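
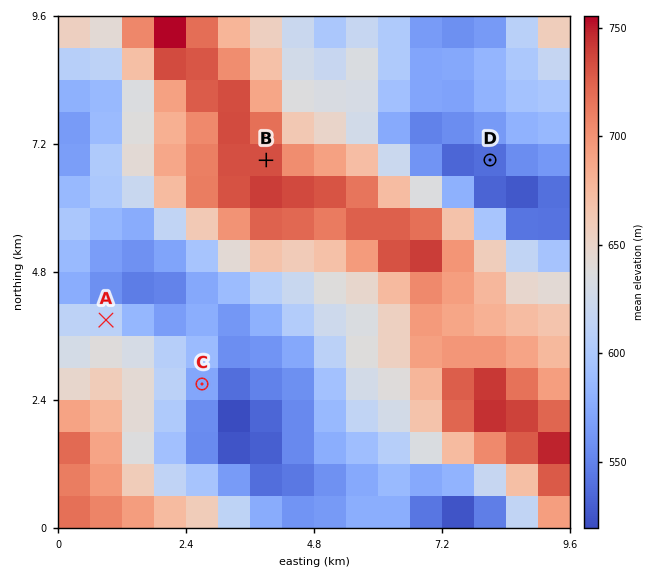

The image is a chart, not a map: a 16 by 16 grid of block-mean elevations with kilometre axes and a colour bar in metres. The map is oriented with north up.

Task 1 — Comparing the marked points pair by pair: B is above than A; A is above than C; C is above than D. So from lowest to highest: D C A B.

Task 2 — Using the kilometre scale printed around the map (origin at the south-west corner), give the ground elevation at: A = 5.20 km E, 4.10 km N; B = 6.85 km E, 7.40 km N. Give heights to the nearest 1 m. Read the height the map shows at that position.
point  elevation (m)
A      628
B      540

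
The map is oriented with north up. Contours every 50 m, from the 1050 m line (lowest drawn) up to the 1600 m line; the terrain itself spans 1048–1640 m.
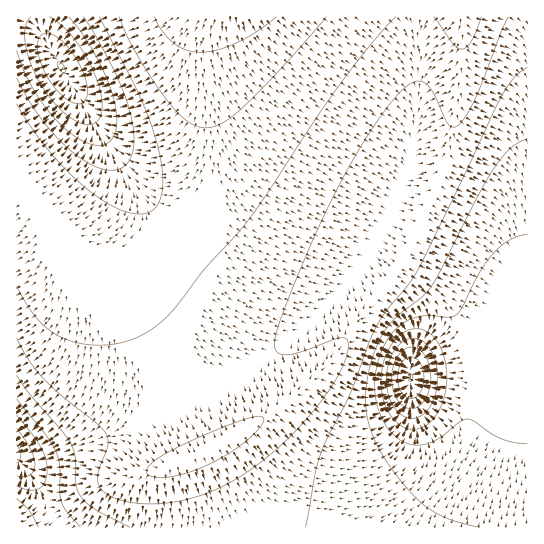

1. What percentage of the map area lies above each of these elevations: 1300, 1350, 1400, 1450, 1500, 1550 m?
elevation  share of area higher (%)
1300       91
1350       81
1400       72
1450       52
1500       25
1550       5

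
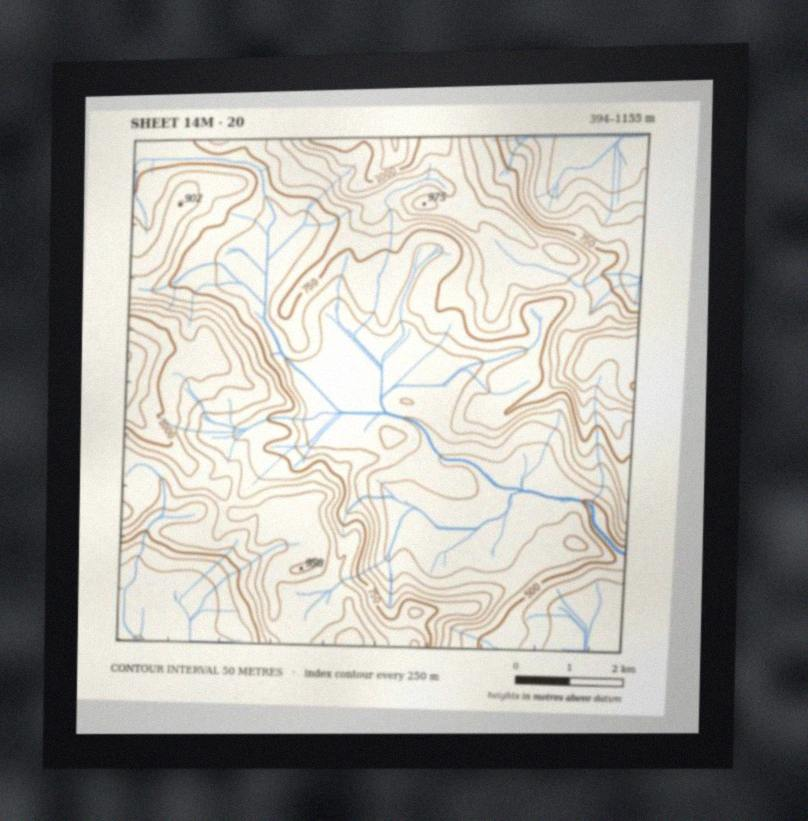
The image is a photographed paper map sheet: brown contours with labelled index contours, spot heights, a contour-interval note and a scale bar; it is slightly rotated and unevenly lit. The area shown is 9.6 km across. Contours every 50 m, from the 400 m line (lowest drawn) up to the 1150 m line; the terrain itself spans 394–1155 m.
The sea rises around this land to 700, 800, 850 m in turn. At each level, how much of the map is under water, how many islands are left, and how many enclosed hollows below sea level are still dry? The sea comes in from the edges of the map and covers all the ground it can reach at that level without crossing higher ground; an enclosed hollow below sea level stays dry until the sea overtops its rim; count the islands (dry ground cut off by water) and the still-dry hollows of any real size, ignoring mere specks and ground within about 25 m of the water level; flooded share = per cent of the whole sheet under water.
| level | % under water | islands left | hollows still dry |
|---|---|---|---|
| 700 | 42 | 0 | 0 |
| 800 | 65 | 0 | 0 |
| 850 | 74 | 0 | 0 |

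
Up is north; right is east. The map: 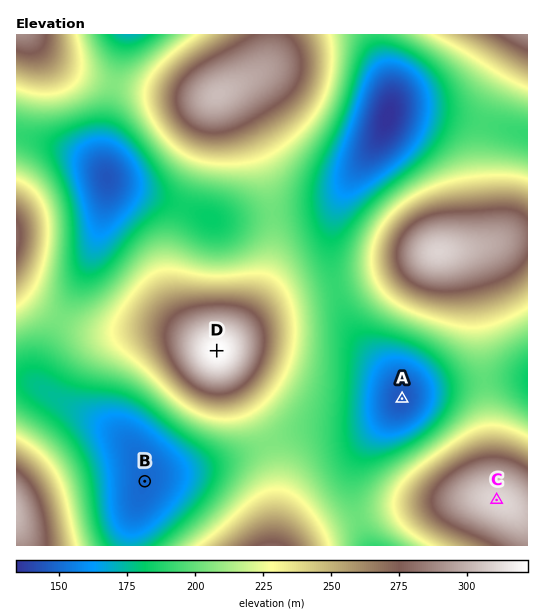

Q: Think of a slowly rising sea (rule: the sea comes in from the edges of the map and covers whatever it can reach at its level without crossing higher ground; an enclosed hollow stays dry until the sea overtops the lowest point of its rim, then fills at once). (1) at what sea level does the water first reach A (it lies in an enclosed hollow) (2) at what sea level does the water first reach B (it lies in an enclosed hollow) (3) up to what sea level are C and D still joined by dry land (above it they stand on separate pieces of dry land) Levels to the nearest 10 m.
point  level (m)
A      190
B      170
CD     200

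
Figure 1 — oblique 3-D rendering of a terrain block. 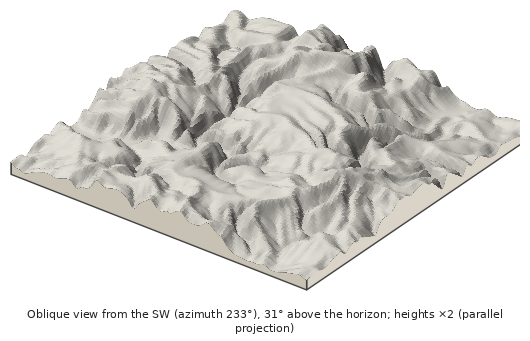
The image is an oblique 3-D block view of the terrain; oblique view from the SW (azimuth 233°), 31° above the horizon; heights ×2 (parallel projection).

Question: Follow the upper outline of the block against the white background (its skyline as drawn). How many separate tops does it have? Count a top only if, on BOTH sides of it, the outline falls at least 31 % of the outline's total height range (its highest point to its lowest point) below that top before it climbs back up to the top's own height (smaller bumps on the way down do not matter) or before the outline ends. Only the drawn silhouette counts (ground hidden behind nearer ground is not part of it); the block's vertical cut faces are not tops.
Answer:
1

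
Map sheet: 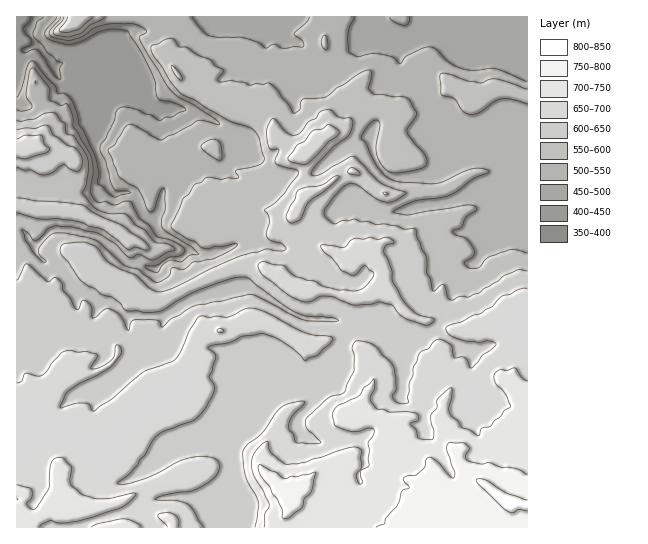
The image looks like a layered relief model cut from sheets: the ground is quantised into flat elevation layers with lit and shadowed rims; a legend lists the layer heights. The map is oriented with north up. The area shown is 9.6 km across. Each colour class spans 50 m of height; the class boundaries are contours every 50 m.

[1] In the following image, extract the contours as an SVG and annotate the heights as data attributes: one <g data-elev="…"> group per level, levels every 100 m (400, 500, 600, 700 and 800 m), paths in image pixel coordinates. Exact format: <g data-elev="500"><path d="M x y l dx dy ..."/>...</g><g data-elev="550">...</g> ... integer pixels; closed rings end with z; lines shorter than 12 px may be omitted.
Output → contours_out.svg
<g data-elev="400"><path d="M44 17l-7 5-4 13 10 11 4 7 10 8 6 2-3 6 1 10-6-4-17-25-5-1-8 4-4-3 10-7 0-4-6-6-2-4 6-7 1-5"/></g><g data-elev="500"><path d="M527 81l-30-12-26 1-12-2-10-6-12-12-6-3-8 1-16 7-6 9-8-7-14-3-8 0-14 3-8-5-2-13 2-10 5-12"/><path d="M61 17l-2 4-9 9-1 4 5 4 13 2 14-3 13-9 13-4 26 0 11 5 3 2-1 2-7 4 1 2 29 49 9 9 17 9 25 17-2 2-13-4-7 0-23 13-14 6-26-14-6-1-4 3-10 17-7 5 11 27 19 12 11 22 2 1 3-2 7-19 2-3 2 1 0 18-3 11 0 9 5 5 24 15 8 7-9 1-9 7-8-2-4 1-7 5-5 7-10-4-2-3 1-1 11 0 12-8 12-2 3-2 0-4-11-8-16-5-7-10-11-8-9-17-7 1-9 3-8-3-8 0-4-3-4-8 3-18-1-15-14-25-5-6 0-9-3-10-4-5-5 2-11-4-1-14-15-19-3 0-1 3-4 23 6 13-2 2-7 2-6-1"/><path d="M309 17l-2 5-13 12 8 7 1 6-9 0-9 1-11-4-8 4-8-6-16-5-24 0-9-1-10-9-7-10"/><path d="M390 17l4 5 11 3 4-3 0-5"/></g><g data-elev="600"><path d="M527 271l-10-1-14 6-5 5-14 8-5 4-10 4-10 0-8 3-3-2-5-13-2 0-7 6-1 0-3-12-3-6-1-16-9-19-2-9-10 0-8-3-12-2-8 1-10-4-6 1-7-3-5 2-7 0-7 3-4-2-6-5-1-7 9-12 14-14 4-1 6 2 18 13 11 4 9-2 11-7-25-10-24-25-4-2-32 18-9 1 0-4 4-6 18-19 13-9 5-10 1-5-2-3-12-2-8-7-4 0-6 1-5 7-8 4-6 9-5 4-6 0-4-2-13-14-3 0-4 8 0 10 2 10 2 3 7-1 1 1-4 9 1 4 3 3 18 4 2 3-15 21-9 9-11 7 4 4 1 7-2 16 4 4 11 3 4 3-1 3-4 1-15-2-25 7-31 13-35 18-16 5-9-4-15-13-14-6-12-7-11-13-4-3-11-4-18 1-4 3-1 5 21 30 7 5 7 3 6 5 12 3 14 14 10 0 10 2 14-2 17-11 20-10 33-11 12-2 7 2 32 25 13 8 11 4 27 2 6 3-8 1-29-3-45-23-7-2-56 12-23 13-9 8-4-7-24 0-4 3-1 8-9-16-10-6-5 0-8 7-4 2-2-12-4-4-4-2-4 9-2 1-7-12-7-8-1-7-3-3-5-2-4 3-3 0-20-17-2 1-8 15"/><path d="M17 213l21 6 19-1 25 4 7 4 16 5 22 18 3 1 5-3 11 3 3-1-5-8-21-15-29-13-11-8-66-7"/><path d="M17 167l6 3 8 0 8 4 6 1 8-3 10-7 7 4 8 2 3-2 1-8-1-6-4-6-10-4-13-10-7-10-12 3-9 0-9 2"/><path d="M179 79l3 1-1-5-10-10 3 8z"/><path d="M68 17l-3 5-5 7-1 2 8 2 11-3 14-13"/></g><g data-elev="700"><path d="M40 527l2-3 8-3 11 2 17-2 40-12 10-6 8-9-3-1-22 5-12 1-17-4-11-10-1-6 1-12-8-9-2-1-6 1-3 4-2 7-1 20-14 20-4 0-4-6 5-6-1-8-14-4"/><path d="M141 527l-4-4-14-4-25 5-7 3"/><path d="M178 527l0-8-4-5-7-1-8 1-1 3 9 10"/><path d="M527 381l-5-3-7-10-8 3-6-2-6 4-1 4 1 6 11 12 4 12-5 3-4 6-7 5-3 5-9 2-3 7-1 1-8-6-8-2-4-7-7-6-2-6 3-19-1-2-2 1-12 10 0 8-6 8 0 8 3 8 0 7-3 2-12-2-3-8-5-5 0-2 7-3 1-3-2-3-11-3-16 1-15-5-5-8 4-10 0-10-11 9-3 7-22 10-6 9 3 11 7 4 11 3 6-1 10-3 5 2-1 5-5 8 1 7 0 16-8 4-1 3 2 10-3 1-3-7 1-3 4-5 1-4-2-7 2-7-4-3-11 0-41 14-19 3-16-12-3-11-2 0-11 9-4 12 3 12 9 15 6 13 0 4-4 7-1 13"/><path d="M217 331l4 1 3-1-2-2-3 0z"/></g><g data-elev="800"><path d="M527 500l-20-7-21-13-9-1 2 6 28 26 6 2 6-4 8 2"/></g>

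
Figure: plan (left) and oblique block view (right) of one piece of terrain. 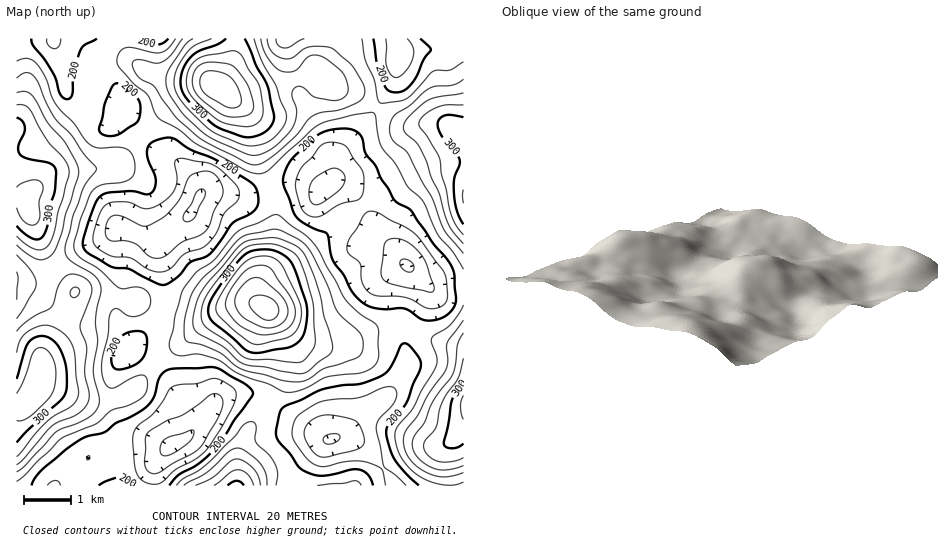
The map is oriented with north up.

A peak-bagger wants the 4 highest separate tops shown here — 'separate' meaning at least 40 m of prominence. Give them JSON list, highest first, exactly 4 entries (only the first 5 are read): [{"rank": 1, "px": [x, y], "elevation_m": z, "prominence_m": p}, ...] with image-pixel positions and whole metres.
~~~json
[{"rank": 1, "px": [267, 309], "elevation_m": 391, "prominence_m": 257}, {"rank": 2, "px": [215, 85], "elevation_m": 373, "prominence_m": 163}, {"rank": 3, "px": [36, 387], "elevation_m": 340, "prominence_m": 127}, {"rank": 4, "px": [28, 209], "elevation_m": 332, "prominence_m": 83}]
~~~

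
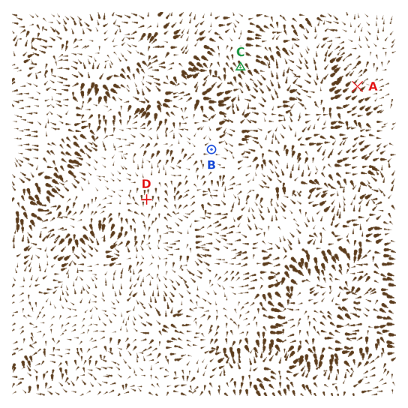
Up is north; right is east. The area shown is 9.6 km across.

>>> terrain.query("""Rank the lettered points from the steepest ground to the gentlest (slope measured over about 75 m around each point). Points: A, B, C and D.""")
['A', 'C', 'D', 'B']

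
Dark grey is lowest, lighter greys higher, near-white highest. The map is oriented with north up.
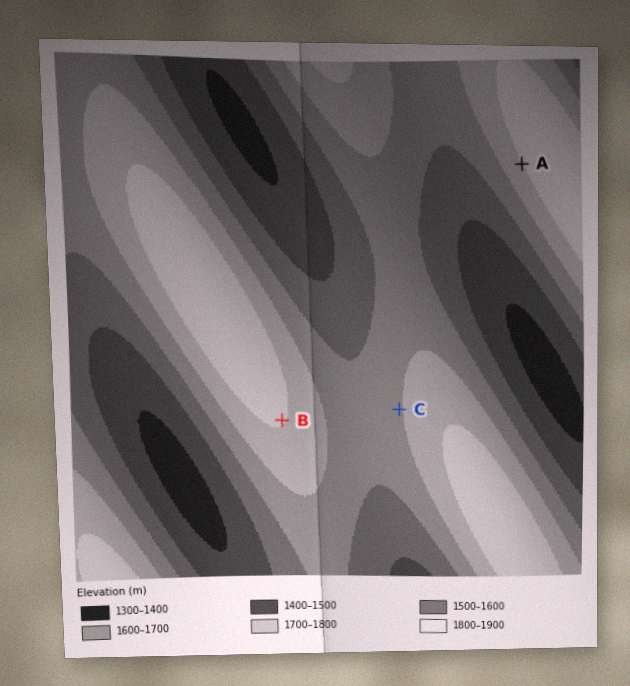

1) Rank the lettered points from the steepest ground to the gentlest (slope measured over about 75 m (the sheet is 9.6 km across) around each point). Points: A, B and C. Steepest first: A C B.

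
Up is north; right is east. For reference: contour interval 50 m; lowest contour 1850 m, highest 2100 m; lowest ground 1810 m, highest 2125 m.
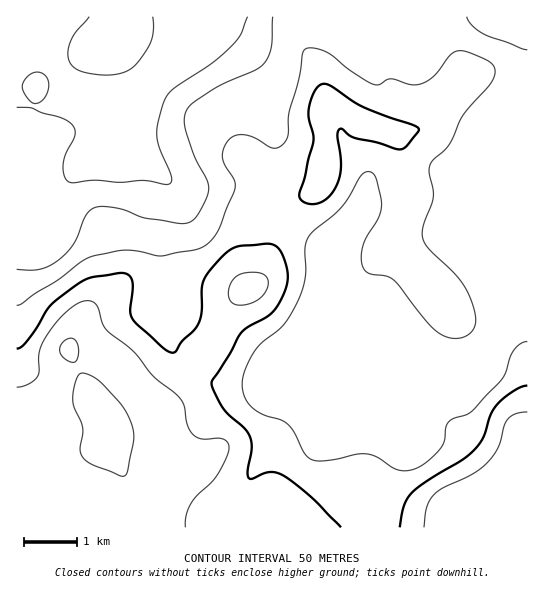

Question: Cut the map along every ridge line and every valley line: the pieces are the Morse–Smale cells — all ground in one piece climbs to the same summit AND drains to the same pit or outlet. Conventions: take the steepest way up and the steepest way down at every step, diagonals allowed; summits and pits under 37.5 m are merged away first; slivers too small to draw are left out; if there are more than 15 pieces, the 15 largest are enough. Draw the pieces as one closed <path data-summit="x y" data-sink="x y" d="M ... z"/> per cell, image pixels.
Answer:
<path data-summit="110 434" data-sink="191 17" d="M291 16l-275 1 1 511 210-1 2-18 11-14-25-16-16-18-10-2-26-19-9-4-37 0-6-3 3-4 25-8 12-6 21-21 19-24-15-16-8-17 0-8 5-15 0-9-9-22-3-26 0-34 10-29 0-7-4-6 15 8 37 7 35 19 19 5 3-10 7-9 22-5 10-5 9-12 1-12-4-57 4-8 0-5-2-16-8-20-19-24z"/><path data-summit="110 434" data-sink="527 17" d="M527 16l-235 1 4 20 19 24 8 20 2 21-4 8 0 19 4 44-4 12-6 6-10 5-22 5-7 9-3 9 53 26 6 9 13 33 9 9 45 19 18 22 10 10 10 6-104 0-75 31-41-1-14-6-12-9-19 26-21 21-12 6-25 8-3 6 47 2 31 22 10 2 16 18 24 16 20-32 20-25 27-26 131-55 33 0 19-10 8-14 3-11-5-27-2-26 35-84z"/><path data-summit="469 505" data-sink="527 17" d="M527 185l-34 84 2 26 5 24-3 14-8 14-16 12-49 48-9 12-30 72-4 19 1 18 100 0-2-13-7-9 12 1 8-3 25-13 10-10z"/><path data-summit="262 527" data-sink="527 17" d="M477 355l-7 2-33 0-131 55-27 26-20 25-19 31 25 19 2 2-4 12 118 1 0-18 4-19 30-72 9-12z"/><path data-summit="247 289" data-sink="527 17" d="M275 220l-3 1-1 4-3 30-9 26-6 6-11 5-10 11-11 19-6 19-23 26 3 5 16 9 12 3 35 0 75-31 104 0-10-6-28-32-45-19-9-9-13-33-6-9z"/><path data-summit="247 289" data-sink="191 17" d="M170 183l1 11-10 29 2 52 4 16 6 14 0 9-5 15 0 8 8 17 15 14 24-27 6-19 15-24 23-17 9-26 4-36-18-4-35-19-37-7z"/><path data-summit="469 505" data-sink="191 17" d="M527 481l-9 10-25 13-18 3 5 8 3 13 45-1z"/><path data-summit="262 527" data-sink="191 17" d="M241 495l-12 14-2 18 35 1 5-13-2-2z"/>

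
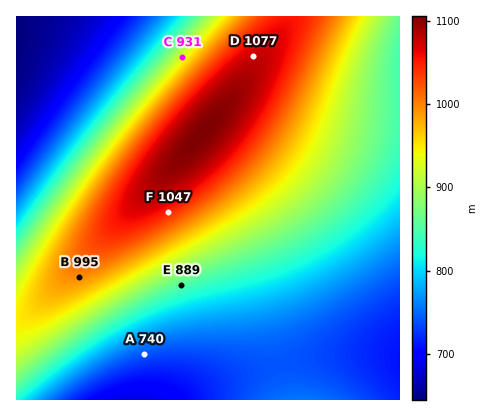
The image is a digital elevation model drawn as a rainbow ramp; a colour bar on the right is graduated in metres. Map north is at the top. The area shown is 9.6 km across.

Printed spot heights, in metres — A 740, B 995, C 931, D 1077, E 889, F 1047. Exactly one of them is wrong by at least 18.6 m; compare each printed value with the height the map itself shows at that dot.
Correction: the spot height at E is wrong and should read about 852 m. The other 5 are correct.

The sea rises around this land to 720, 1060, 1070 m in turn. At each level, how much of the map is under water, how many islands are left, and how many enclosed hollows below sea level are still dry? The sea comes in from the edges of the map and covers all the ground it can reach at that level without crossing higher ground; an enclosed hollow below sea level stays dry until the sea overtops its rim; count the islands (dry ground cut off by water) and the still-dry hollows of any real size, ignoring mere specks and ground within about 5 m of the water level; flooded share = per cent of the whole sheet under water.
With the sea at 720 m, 10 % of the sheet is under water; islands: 0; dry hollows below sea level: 0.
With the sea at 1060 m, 91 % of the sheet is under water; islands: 1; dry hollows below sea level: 0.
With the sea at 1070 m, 93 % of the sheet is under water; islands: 1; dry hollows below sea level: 0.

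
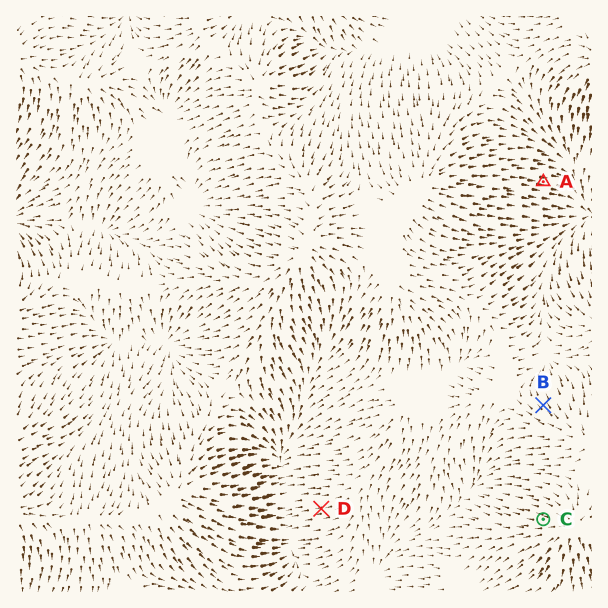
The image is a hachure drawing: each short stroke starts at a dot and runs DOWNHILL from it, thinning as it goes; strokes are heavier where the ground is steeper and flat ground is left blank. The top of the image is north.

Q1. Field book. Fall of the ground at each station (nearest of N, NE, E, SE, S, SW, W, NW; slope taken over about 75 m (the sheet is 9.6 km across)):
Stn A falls E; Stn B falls NW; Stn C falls W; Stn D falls W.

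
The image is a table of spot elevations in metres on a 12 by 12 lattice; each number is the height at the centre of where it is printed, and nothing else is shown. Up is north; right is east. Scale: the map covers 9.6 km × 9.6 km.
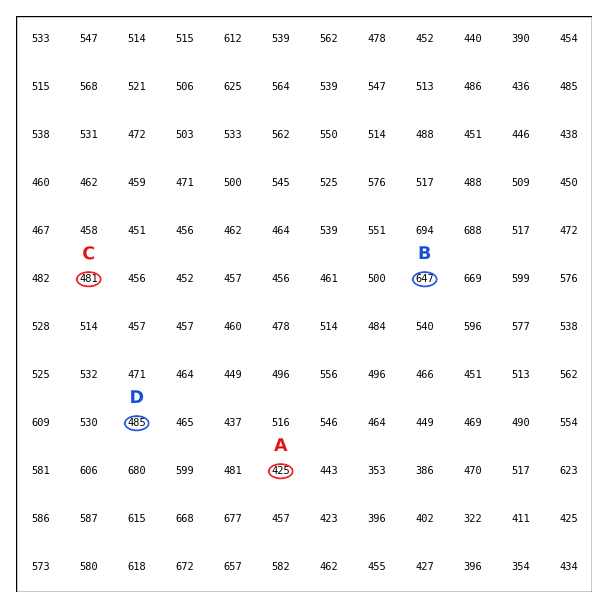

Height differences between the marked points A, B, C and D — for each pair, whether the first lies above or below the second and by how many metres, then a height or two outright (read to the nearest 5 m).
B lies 220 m above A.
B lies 165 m above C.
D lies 160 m below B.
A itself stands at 425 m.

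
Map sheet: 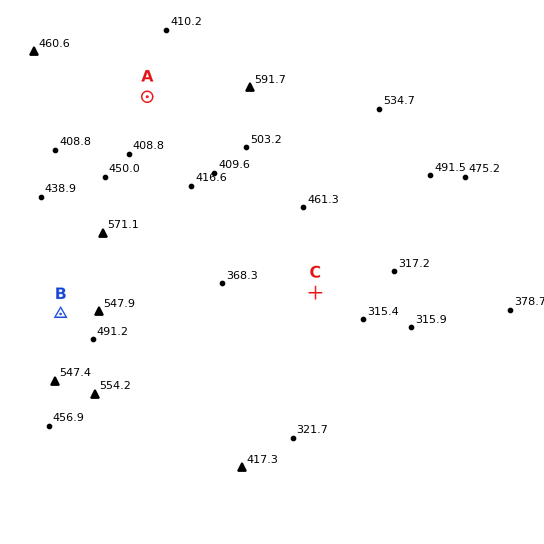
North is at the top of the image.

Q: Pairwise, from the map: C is below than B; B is above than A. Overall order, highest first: B A C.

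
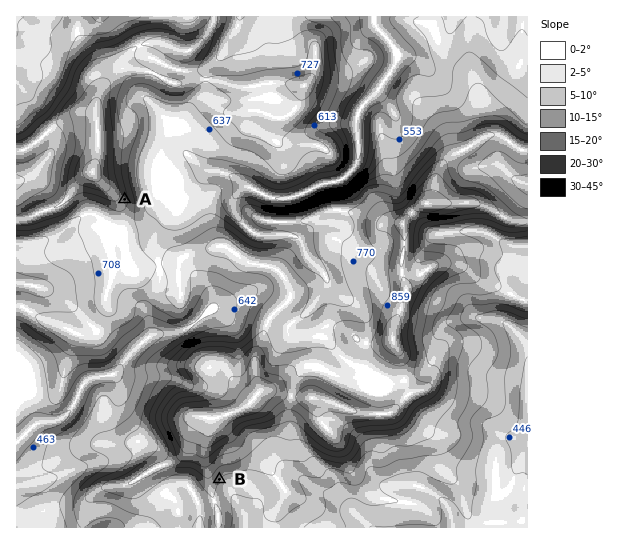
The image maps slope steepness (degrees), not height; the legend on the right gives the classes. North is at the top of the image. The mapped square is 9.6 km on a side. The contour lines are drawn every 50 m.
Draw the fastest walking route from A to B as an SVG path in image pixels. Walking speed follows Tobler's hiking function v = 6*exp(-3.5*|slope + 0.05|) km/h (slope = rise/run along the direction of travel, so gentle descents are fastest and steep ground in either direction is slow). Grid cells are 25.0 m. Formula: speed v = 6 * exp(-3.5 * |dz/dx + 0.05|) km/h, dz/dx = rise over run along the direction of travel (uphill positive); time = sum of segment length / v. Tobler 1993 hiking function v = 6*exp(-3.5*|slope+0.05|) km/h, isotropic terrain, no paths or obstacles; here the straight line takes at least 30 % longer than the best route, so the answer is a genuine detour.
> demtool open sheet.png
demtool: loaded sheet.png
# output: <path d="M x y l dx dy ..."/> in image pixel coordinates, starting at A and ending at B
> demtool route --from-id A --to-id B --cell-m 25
<path d="M125 199l1 3 0 20 29 59 0 20 4 8 20 20 2 2 0 2-4 8-3 2-9 19 0 5 4 8 0 6-14 26 0 12 16 32 0 6 3 5 1 1 6 3 8 0 8 4 9 9 5 3 3 0 5-3"/>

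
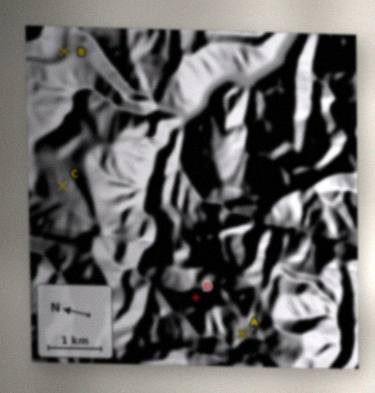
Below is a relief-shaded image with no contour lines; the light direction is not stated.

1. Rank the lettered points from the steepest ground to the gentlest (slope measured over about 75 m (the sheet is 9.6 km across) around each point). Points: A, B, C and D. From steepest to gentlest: D A C B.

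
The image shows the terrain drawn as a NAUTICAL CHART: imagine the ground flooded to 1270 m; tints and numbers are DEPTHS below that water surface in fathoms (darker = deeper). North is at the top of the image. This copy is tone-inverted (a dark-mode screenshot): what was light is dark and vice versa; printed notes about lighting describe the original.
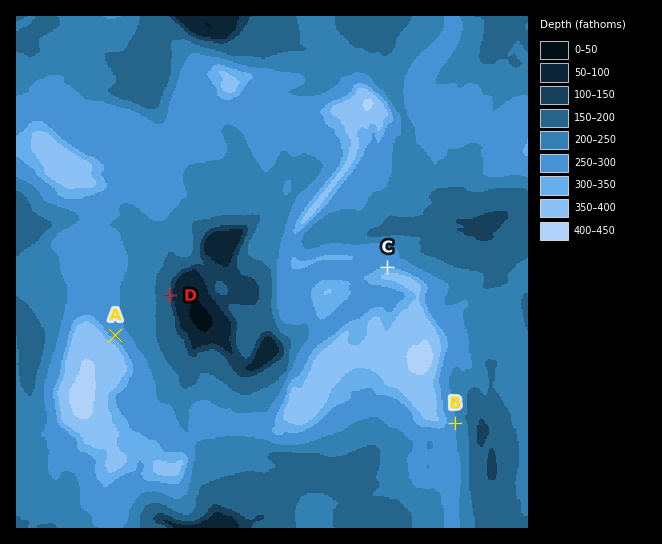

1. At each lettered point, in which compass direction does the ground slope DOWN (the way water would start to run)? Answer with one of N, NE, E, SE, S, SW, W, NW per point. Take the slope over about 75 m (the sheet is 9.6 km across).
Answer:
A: SW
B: W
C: S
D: W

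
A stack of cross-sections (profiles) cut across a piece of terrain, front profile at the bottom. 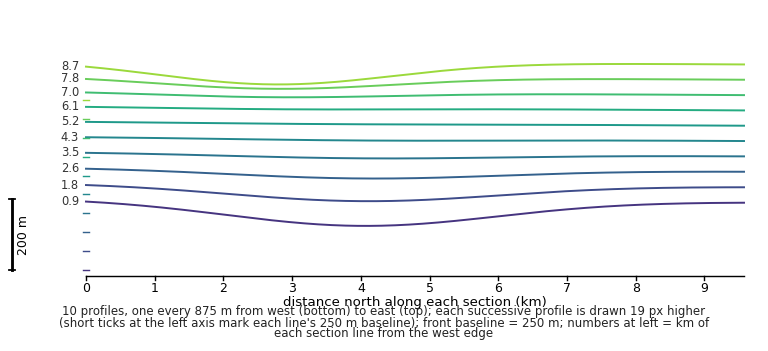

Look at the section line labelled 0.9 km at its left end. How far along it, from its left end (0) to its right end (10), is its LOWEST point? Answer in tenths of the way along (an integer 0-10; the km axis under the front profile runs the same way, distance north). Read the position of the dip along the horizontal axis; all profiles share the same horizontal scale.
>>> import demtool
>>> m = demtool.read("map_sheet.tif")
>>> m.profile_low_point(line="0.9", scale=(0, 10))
4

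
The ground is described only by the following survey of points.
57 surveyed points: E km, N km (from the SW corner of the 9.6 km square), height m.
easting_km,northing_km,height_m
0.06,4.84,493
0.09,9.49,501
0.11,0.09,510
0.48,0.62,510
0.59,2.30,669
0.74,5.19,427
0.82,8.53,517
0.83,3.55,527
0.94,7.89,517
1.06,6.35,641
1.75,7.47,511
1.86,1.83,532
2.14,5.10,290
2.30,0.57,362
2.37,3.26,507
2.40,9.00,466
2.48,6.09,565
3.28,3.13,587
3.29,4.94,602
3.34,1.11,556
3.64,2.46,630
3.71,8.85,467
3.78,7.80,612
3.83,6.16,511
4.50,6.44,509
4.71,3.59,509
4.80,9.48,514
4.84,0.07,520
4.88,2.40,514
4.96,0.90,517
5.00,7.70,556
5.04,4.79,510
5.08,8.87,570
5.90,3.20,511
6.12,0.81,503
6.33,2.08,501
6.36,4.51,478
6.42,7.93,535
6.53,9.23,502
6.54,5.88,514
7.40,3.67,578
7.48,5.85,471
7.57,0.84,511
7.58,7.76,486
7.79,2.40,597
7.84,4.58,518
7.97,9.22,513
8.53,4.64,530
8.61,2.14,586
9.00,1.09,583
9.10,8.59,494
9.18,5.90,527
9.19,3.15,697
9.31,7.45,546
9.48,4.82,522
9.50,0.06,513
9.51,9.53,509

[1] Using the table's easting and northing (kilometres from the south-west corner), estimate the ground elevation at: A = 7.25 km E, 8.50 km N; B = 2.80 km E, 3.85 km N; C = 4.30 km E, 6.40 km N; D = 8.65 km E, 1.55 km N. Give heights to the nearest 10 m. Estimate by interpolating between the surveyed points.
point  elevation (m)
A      510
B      530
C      510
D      580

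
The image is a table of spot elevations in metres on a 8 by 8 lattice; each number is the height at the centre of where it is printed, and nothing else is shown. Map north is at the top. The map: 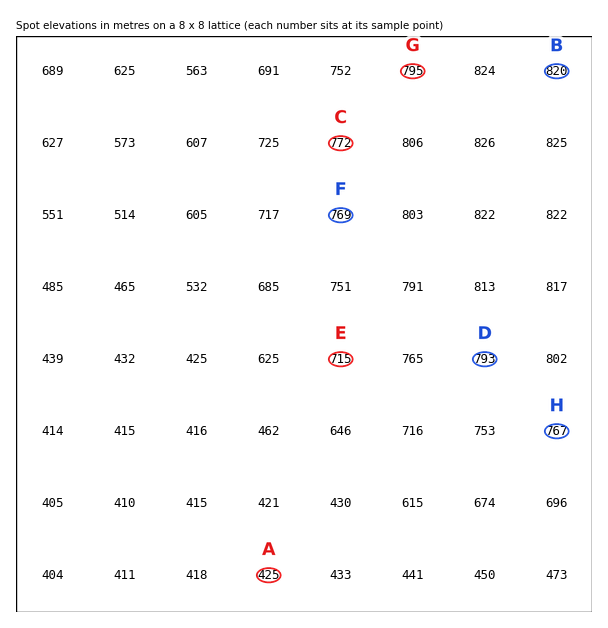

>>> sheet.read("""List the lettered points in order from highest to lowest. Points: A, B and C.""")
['B', 'C', 'A']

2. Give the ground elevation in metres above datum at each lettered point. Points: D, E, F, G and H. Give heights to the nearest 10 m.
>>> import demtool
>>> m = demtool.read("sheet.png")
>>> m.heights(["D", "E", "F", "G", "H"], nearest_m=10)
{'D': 790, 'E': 710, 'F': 770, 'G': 800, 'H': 770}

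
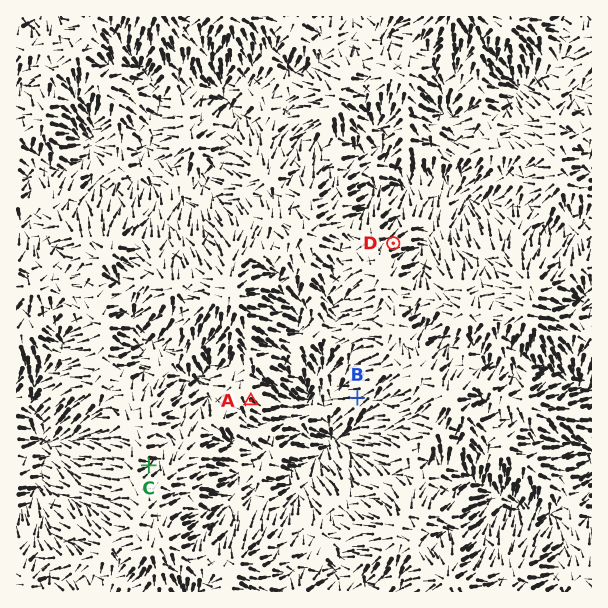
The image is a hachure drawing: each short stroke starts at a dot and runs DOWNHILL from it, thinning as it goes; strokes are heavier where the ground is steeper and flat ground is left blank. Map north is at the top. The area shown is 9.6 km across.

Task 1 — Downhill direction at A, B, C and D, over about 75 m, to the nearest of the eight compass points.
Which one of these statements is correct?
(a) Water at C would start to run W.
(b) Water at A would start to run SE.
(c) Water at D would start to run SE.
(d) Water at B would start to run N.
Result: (b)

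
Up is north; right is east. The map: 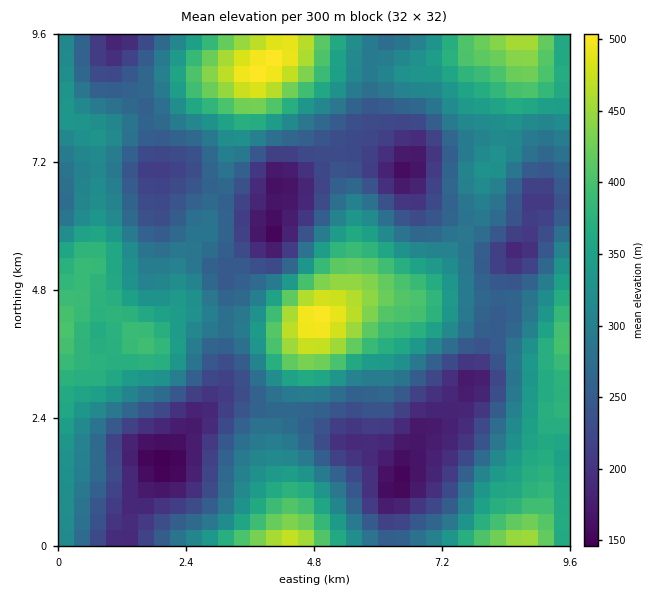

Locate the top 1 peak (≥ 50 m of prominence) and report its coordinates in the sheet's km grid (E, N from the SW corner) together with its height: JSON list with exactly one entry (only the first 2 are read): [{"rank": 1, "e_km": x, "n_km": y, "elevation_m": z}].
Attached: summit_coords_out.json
[{"rank": 1, "e_km": 4.81, "n_km": 4.26, "elevation_m": 508}]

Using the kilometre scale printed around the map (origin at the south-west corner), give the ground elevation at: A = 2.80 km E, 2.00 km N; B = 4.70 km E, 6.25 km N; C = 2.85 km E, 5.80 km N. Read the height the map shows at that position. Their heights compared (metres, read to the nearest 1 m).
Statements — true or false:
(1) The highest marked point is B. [false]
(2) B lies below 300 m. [true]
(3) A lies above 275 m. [false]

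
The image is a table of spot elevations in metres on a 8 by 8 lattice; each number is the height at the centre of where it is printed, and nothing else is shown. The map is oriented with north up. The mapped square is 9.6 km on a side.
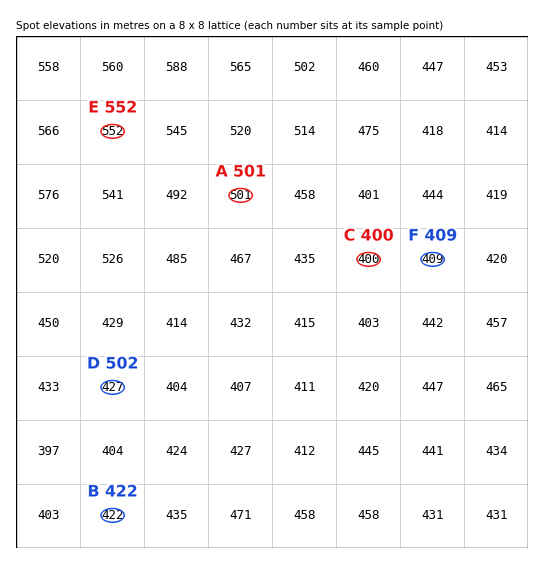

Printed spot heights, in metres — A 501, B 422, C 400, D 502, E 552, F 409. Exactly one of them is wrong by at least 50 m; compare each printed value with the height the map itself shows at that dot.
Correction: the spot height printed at D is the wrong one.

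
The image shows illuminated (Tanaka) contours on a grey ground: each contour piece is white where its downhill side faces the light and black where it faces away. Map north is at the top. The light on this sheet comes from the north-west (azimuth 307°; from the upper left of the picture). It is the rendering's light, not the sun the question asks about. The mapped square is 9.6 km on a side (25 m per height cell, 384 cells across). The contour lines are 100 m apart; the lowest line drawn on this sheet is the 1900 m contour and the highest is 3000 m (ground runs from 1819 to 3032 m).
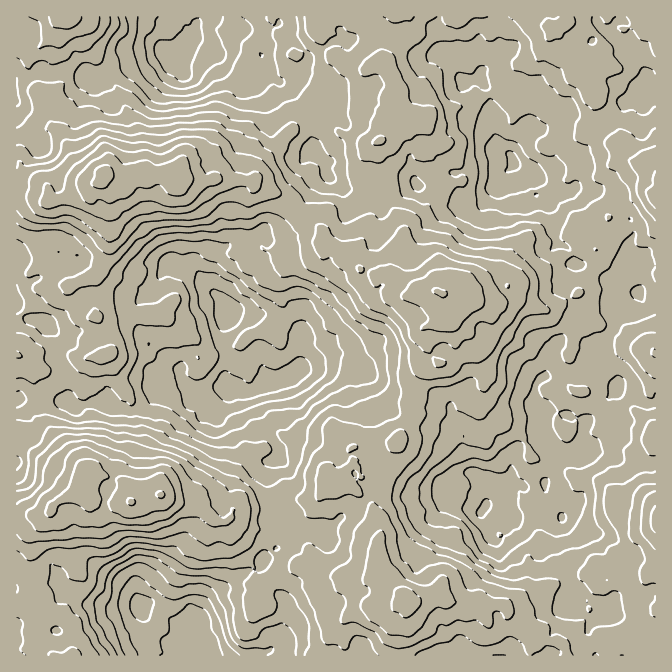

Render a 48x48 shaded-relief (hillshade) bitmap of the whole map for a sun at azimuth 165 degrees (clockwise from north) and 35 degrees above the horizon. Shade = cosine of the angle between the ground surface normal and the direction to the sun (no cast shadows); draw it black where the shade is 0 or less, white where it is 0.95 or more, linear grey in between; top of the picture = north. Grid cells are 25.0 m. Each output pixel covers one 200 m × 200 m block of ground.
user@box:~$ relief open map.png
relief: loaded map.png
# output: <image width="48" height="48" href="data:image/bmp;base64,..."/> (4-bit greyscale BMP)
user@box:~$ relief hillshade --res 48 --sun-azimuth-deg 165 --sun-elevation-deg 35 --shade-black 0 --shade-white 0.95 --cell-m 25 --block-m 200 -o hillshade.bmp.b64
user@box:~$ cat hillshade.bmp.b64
<image width="48" height="48" href="data:image/bmp;base64,Qk32BAAAAAAAAHYAAAAoAAAAMAAAADAAAAABAAQAAAAAAIAEAAATCwAAEwsAABAAAAAAAAAAAAAAABEREQAiIiIAMzMzAERERABVVVUAZmZmAHd3dwCIiIgAmZmZAKqqqgC7u7sAzMzMAN3d3QDu7u4A////AIhVZkZ5qpmaztuHjNy87//c3tu6mImamIh3dlZ4qpiYruyXis3M3u7dzdyph4h5qqqpdmd2i7qXe925iKzLzd3dy8uXZYhnq5qneamZnO2oecy6mImZq83LuZmIh4qYiYiIrMvMve7Jh5q6mZiIhnqnZURpqpqpmamavMzdvO/rl3q6iJiJYzV2QhJGipu5mru7u9/+zN/+2oiZhleIVFM0IRNEV3ipic3t3f//7c3u7bdmdVZ4d1ITIjNWVUR4mt7/7v///szd3cqGd2Z4hkNFRVNGRERomrzu7u///9zMzLqpqnZndVRER3VmVGiIeGi83M3u/+ypqpiazKdmZ3U1d3iIh1eoZSJZzKmr3bqHZ4iIvMqHiYh5uYh3qnZ3UwElmqdVeIdlRGZWirqZu7qqq6mYmpZFQRNEaJYyJFQzNFQ1aImazd3bzLq7iHVEQ0M0NEMhACIiR5dURomazd3t7su7p2RWeYMiABEiAAESRomGRoiIvLzN3dyYq5h2eYUgAAABEiEiNGh2V2Zmaau7zNyZq7qXZkUwAAEhJERDI0VDNEVkR6u8zMqqmbmJY1ZUZVaFRVd1MRIhEjVmabu7zKmqm8p2dqqqu7uod4mXZSERATRFerzbrMu5m7qGesy8zd2pmZzLqpdTIkVFec7tvLu5iHi6msuqvO3LurzMy7y4ZWeHaL3e3KzLqpi7uqmIeKuqvMurvMzLqYmoaKq93M3cqrqZmVVnZneKvdqGe8u7mpqpibzcvN3NybyXVFaJmqiczLl2NprLmrvMqazdzN3e27yWQ3rLqpiaq6d5dorMurvNupq83M3czLqXVJvMuZmoaJeLu83dy7u7qqqbuqzJiqqYd5mZqru6ZWm8zM3u3LupdniJiImph4mpmZl2aczKlnvdzLvN3LqYcyRERnZ4l2q6qXmXaM7cy7zMuqqqu5dmdTMgE0VWeKvLqbmrqs7u7u7bqYmYmnZlaEMhASV3eqq7vN3dzM3u///9zJmYeFZ2aFIzIRJniJirqs7+3d3v///+7tu4Z2RWVWQ0RCEUZmiqqqve3d3u7//u3u24RGVGU1d4dEM0VEZ5qXiZvN3e3e7u3dt2Qmh4dFirpkVVdmZ4h1RGaLusuru8uahVZXqpmZmrqXVneZmqhlEDIldnZXiHZWZmeHrLvMy6mpeamZiqhmISEBIiETd2ZUaZiYjN3czLmrurqpiJZFh0EAAAAAJVVEa8uoZ6zdupm8yZqblmQ0iEMQAQAAASNEWLuYZWrMuIq8ypl5pUVEZ2UxJBAAACI1ZYqHh3mImJvLy7qJuWZWiIY0VTEAACM0VGmHiHl1Znm7u6u6zKdod4ZVZEQQACVlVmeZiYh3d3eZqpvLq8uaiJqpdVUzMzaWeYe6mqh3eamYnLqqmrzMzM3ciHaIZVaIiqmZeJiYebuoi8uHiZvJre7suprKd4Z5d6uXZmi8vMvKmbyoeJu5i97t26zLiIiJhpu6mIrM3d3MuqvKmaupmc7tyrzLqHeJhoq7uqu7zN3Mu6nLmqqg=="/>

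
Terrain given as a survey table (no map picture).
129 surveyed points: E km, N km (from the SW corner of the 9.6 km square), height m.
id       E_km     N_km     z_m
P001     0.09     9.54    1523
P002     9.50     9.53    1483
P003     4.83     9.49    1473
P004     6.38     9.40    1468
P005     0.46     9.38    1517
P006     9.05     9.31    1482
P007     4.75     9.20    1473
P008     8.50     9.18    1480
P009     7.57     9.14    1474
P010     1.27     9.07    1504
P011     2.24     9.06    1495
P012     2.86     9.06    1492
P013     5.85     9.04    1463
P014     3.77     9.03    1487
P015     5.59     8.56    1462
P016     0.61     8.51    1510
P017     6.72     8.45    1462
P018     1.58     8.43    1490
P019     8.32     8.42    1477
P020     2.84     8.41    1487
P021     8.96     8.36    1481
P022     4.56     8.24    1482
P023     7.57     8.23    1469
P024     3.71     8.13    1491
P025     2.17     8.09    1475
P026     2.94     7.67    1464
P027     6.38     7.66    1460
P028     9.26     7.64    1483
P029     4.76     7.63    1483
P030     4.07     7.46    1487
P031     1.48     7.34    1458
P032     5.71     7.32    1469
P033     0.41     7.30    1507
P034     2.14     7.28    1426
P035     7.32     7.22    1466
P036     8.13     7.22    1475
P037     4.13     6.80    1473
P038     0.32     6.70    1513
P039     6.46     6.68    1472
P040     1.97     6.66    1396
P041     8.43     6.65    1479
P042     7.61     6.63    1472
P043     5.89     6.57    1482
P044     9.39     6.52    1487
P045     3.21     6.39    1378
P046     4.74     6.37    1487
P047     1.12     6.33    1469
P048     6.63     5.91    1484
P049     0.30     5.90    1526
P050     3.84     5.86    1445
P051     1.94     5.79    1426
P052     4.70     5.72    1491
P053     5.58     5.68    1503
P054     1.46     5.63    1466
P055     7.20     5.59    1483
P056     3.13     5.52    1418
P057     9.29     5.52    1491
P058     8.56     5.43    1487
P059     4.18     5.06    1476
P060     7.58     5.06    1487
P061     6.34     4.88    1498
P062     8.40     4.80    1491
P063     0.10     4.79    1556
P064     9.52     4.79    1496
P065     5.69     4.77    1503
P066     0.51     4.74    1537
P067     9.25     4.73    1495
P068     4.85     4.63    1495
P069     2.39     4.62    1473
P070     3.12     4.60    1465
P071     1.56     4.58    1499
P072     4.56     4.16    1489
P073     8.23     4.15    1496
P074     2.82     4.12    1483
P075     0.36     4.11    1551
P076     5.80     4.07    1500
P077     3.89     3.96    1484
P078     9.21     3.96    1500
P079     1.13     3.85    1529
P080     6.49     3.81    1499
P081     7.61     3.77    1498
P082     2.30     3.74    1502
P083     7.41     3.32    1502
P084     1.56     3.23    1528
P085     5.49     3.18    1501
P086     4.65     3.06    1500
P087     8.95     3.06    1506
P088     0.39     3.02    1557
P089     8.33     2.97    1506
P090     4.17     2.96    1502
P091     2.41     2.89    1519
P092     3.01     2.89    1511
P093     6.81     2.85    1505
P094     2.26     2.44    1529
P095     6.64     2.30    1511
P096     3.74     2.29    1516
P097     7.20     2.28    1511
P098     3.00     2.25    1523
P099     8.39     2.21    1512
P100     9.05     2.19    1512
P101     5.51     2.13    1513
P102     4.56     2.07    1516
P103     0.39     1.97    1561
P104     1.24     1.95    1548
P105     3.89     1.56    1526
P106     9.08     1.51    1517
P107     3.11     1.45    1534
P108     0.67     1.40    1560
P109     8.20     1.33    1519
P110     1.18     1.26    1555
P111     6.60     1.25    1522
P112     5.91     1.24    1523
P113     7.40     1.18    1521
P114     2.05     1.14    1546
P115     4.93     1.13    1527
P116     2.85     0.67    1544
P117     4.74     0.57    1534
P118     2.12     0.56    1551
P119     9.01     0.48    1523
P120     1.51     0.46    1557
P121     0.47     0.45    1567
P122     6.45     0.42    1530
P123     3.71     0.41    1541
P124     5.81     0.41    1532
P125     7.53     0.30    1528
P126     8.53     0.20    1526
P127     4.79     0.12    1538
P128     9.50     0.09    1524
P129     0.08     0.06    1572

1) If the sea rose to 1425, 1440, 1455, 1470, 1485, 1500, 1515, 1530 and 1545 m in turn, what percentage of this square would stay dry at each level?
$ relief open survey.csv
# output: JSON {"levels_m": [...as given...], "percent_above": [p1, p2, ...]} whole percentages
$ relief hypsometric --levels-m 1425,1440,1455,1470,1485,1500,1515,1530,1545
{"levels_m": [1425, 1440, 1455, 1470, 1485, 1500, 1515, 1530, 1545], "percent_above": [97, 95, 94, 84, 66, 46, 30, 15, 8]}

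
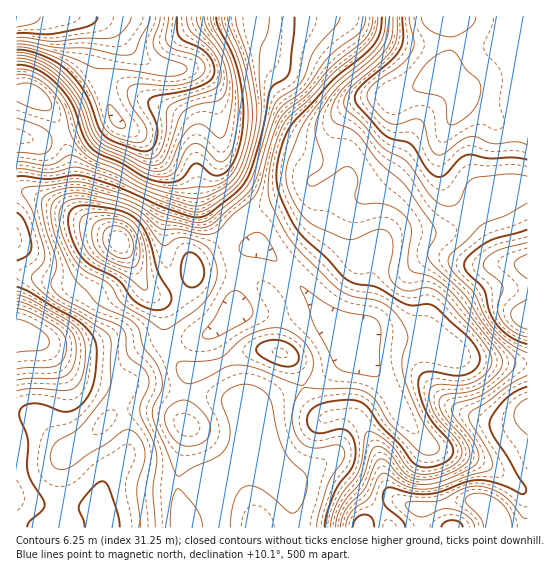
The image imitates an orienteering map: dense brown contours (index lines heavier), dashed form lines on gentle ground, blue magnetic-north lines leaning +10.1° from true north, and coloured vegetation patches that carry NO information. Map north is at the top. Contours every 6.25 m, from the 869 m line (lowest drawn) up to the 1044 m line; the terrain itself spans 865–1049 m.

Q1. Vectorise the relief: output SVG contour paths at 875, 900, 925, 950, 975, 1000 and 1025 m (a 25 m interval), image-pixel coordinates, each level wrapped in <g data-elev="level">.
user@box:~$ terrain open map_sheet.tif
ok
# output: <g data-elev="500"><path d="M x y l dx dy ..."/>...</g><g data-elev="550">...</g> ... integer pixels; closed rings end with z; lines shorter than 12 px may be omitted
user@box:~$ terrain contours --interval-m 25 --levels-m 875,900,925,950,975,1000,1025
<g data-elev="875"><path d="M98 17l-2 4-4 4-19 5-24 4-32-1"/></g><g data-elev="900"><path d="M169 17l-3 20 1 7 7 5 24 8 6 6 1 7-2 4-5 4-15 6-16 2-29-2-9 3-2 6 2 8 15 22 3 7-1 8-5 4-7 0-12-3-9-3-6-5-5-8-13-33-9-13-11-12-11-6-17-7-14-4-10-1"/></g><g data-elev="925"><path d="M204 17l3 10 18 28 6 19 2 23-6 30-2 8-4 3-4-1-15-13-5 0-6 2-9 11-12 28-4 4-5 2-7 0-8-2-47-23-9-12-12-33-14-19-11-10-12-8-14-5-10-1"/></g><g data-elev="950"><path d="M17 308l14 5 25 14 8 8 3 11-3 12-7 7-8 2-32 2"/><path d="M17 118l27 11 6 5 2 8-3 8-6 4-26-2"/><path d="M228 17l1 9 12 29 7 23 4 29-1 22-6 28-10 20-12 11-20 9-14 1-36-9-14-6-22-14-27-11-9-8-8-11-4-9-6-23-10-16-9-8-9-5-9-3-9 0"/></g><g data-elev="975"><path d="M340 17l-3 8-23 26-13 31-6 7-15 9-5 7-20 65-7 15-9 10-30 25-7 2-7 0-29-8-39-18-45-14-11 0-41 5-8 3 0 4 12 20 11 39-2 10-11 12 1 7 8 9 12 10 27 14 25 16 5 6 1 5 0 39-2 9-28 36-26 17-4 10 0 10 3 4 4 2 9 0 40-26 16-12 6-1 5 2 7 9 4 12-1 9-7 27 4 38"/></g><g data-elev="1000"><path d="M282 366l10 0 6-4 0-8-6-8-9-5-9-1-9 2-7 4-2 4 4 5 11 7z"/><path d="M155 310l7 0 5-3 4-5 0-5-13-24-9-32-9-18-10-8-16-6-28-4-8 1-5 3-4 6 0 12 5 16 8 14 9 9 26 13 14 19 6 5 9 5z"/><path d="M190 287l5 0 5-4 3-5 1-5-1-7-4-8-4-4-5-2-4 2-3 3-2 14 2 11 3 3z"/><path d="M382 17l-2 17-7 12-11 10-29 24-37 39-7 10-7 16-5 18-1 15 3 13 10 24 9 16 29 28 18 19 10 6 23 4 29 17 7 1 13-2 7 2 37 35 7 10 2 10-5 8-10 6-11 1-25-4-6 1-4 4 0 13 6 20 8 13 17 19 3 7 0 5-3 4-13 8-14 1-9-4-15-19-19-19-11-17-8-6-11-2-19 1-12 4-8 5-3 5-1 6 1 5 3 4 10 3 17-4 7 1 7 5 3 12 0 10-2 8-18 26-8 23-2 13"/></g><g data-elev="1025"><path d="M527 375l-18 10-40 29 1 8 21 36 2 8-3 4-23 6-28 11-14 2-18-3-20-12-5 0-4 4-9 20-14 10-5 6-3 7-1 6"/><path d="M527 203l-20 12-26 11-15 15-14 12-4 8 5 10 21 22 11 24 10 13 15 14 17 9"/><path d="M397 17l0 18-4 12-9 12-36 32-4 11 3 8 16 14 19 23 25 15 23 33 12 10 8 1 7-3 10-20 7-5 33-4 20 2"/></g>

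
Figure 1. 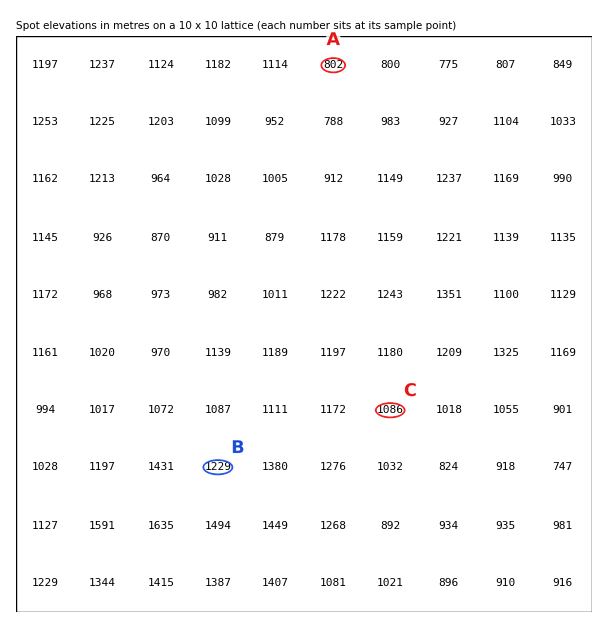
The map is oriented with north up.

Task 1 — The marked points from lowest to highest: A C B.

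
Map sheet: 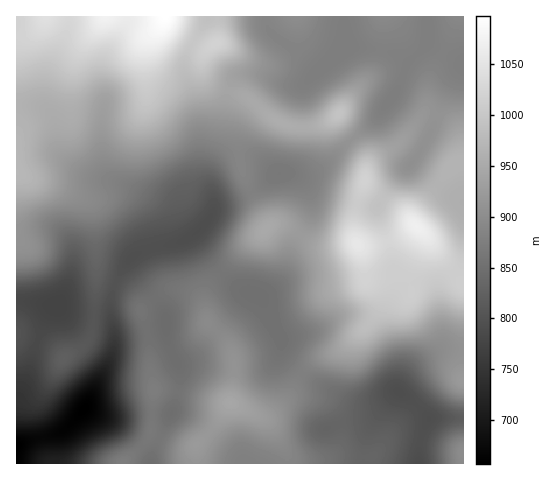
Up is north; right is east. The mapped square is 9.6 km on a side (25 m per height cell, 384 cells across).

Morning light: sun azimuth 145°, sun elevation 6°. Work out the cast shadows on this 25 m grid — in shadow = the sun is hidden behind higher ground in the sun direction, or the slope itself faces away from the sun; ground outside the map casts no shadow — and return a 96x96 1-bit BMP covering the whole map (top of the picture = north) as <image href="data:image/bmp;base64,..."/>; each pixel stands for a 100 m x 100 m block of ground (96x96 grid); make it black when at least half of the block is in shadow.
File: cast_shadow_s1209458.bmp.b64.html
<image width="96" height="96" href="data:image/bmp;base64,Qk2+BAAAAAAAAD4AAAAoAAAAYAAAAGAAAAABAAEAAAAAAIAEAAATCwAAEwsAAAIAAAAAAAAA////AAAAAAAAB8AAAAAAAAAAAAAAH/wAAAAAAAAAAAAMf/4AAAAAAAAAAAAO//+AAAAAAAAAADwA///AYAAAAAAAAH4A///geAAAAAAAAH8Af//g/AAAAAAAAH8Af//g/gAAAAAAAP8Af//w/gAAAAAAAP8Af//gfgAAAAAAAPwAP//gfAAAAAAAAHgAP//AAAAAAAAAAAAAP/+AAAAAAAAAAAAAH/8AAAAAAAAAAAAAD/wAAAAAAAAAAAAAB/wAAfAAAAAAAAAAAf8AAfAAAAAAAAAAAP+AAfAAAAAAAAAAAD+AAeAAAAAAAAAAAB/AAMAAAAAAAAAAAB/AAAAAAAAAAAAAAB/AAAAAAAAAAAAAAA/AAAAAAAAAAAAAAA/AAAAAAAAAAAAAAA/AAAAAAAAAAAAAAAeAAAAAAOAAAAAAAAeAAAAAAPgAAAAAAAcAAAAAAPwAAAAAAAAAAAAAAD4AAAAAAAAAAAAAAB8AAAAAAAAAAAAAAAeAAAAAAAAAAAAAAAMAAAAAAAAAAAAAAAAAAAAAAAAAAAAAAAAAAAAAAAAAAAAAAAAAAAAAAAGAAAAAAAAAAAAAAAGAAAAAAAAAAAAAAAEAAAAAAAAAAAAAAAAAAAAAAAAAAAAAAAAAAAAAAAAAAAAAAAAAAAAAAAAAAAAAAAAOAAAAAAAAAAAAAAAPvAAAAAAAAAAAAAAAP4AAAAAAAAAAAAAAH8AAAAAAAAAAAAAAD/AAAAAAAAAAAAAAB/gAAAAAAAAAAAAAAf4AADgAAAAAAAAAAP8AAH4AAAAAAAAAAP+AAH4AAAAAAAAAAP/AAP4AAAAAAAAAAH/gAP4AAAAAAAAAAH/wAf4AQAAAAAAAAH/8Af4A8AAAAAAAAH/+Af4A8AAAAAAAAD//Af4B+AAAAAAAAD//A/4B/AAAAAAAAD/+A/4B/AAAAAAAABwAA/8B/gAAAAAAAAAAB/8B/gAAAAAAAAAAB/+A/wAAAAAAAAAAA/+A/wAAAAAAAAAAA//Af4AAAAAAAAAAAP/AD8AAAAAAAAAAAH/gB8AAAAAAAAAAAD/gA+AAAAAAAAAAAD/wAfAAAAAAAAAAAB/4APAAAAAAAAAAAA/4APAAAAAAAAAAAAf+AHAAAAAAAAAAAAH/gAAAAAAAAAAAAAAfwAAAAAAAAAAAAAAD4AAAAAAAAAAAAAAB4AAAAAAAAAAAD+AAYAAAAAAAAAAAD/AAAAAAAAAAAAAAH/gAAAAAAAAAAAAAH/wAAAAAAAAAAAAAD/4AAAAAAAAAAAAAD/4AAAAAAAAAAAAAB/8AAAAAAAAAAAAAB/8AAAAAAAAAAAAAB/+AAAAAAAAAAAAAA/+AAAAAAAAAAAAAA/+AAAAAAAAAAAAAAAAAAAAAAAAAAAAAAAAAAAAAAAAAAAAAAAAAAAAAAAAAAAAAAAAAAAAAAAAAAAAAAAAAAAAAAAAAAAAAAAAAAAAAAAAAAAAAAAAAAAAAAAAAAAAAAAAAAAAAAAAAAAAAAAAAAAAAAAAAAAAAAAAAAAAAAAAAAAAAAAAAAAA="/>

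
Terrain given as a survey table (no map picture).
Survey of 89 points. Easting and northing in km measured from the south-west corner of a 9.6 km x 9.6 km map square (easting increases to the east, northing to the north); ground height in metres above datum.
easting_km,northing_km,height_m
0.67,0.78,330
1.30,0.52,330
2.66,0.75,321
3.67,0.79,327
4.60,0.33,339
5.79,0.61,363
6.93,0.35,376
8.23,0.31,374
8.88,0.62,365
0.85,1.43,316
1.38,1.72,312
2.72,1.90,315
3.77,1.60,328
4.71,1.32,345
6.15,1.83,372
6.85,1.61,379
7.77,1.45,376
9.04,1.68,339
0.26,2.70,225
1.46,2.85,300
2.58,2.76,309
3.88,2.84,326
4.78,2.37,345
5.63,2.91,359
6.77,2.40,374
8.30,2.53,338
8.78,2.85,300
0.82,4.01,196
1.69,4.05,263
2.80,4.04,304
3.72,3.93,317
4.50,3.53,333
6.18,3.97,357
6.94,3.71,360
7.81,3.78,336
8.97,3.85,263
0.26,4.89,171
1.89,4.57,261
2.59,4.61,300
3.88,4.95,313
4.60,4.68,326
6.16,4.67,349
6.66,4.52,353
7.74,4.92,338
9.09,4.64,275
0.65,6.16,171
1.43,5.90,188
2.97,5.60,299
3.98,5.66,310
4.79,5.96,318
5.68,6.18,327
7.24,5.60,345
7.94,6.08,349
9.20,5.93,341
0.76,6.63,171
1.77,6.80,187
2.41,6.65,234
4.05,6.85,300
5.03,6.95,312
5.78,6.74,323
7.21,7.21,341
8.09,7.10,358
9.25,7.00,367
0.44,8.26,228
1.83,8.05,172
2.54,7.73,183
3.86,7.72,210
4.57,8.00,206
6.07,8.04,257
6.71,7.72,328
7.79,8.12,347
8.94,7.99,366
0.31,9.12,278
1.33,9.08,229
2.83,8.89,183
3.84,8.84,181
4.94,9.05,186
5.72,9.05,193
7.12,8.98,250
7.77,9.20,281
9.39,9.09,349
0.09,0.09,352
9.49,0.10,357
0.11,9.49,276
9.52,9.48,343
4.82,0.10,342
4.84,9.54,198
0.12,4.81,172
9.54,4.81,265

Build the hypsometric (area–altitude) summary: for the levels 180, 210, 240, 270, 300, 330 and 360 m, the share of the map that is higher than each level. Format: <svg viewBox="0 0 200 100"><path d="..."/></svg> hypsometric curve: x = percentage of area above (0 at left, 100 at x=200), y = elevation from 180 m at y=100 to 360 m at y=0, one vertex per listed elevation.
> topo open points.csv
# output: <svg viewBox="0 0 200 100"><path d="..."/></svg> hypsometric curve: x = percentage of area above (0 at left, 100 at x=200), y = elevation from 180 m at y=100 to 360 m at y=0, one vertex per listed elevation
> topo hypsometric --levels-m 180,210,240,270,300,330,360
<svg viewBox="0 0 200 100"><path d="M187 100l-22-17-11-16-11-17-15-17-50-16-52-17"/></svg>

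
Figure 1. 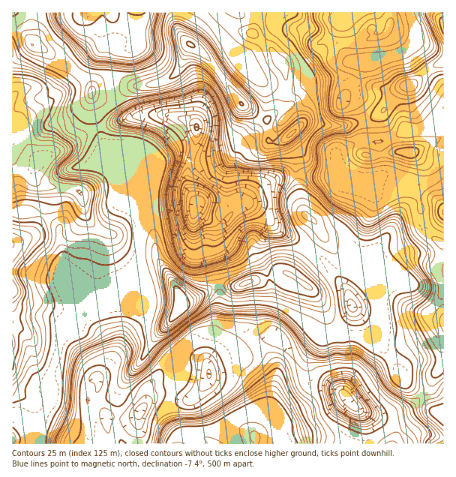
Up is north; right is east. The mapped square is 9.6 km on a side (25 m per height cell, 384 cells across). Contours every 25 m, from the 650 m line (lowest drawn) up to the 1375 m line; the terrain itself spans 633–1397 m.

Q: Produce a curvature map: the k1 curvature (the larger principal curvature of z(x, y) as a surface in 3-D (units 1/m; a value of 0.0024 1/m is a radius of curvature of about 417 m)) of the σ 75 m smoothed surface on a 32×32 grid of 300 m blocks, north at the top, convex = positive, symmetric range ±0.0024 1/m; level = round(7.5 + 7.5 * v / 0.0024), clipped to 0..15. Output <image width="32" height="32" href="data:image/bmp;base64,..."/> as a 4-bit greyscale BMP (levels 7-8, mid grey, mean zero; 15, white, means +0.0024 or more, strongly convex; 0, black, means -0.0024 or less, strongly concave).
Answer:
<image width="32" height="32" href="data:image/bmp;base64,Qk12AgAAAAAAAHYAAAAoAAAAIAAAACAAAAABAAQAAAAAAAACAAATCwAAEwsAABAAAAAAAAAAAAAAABEREQAiIiIAMzMzAERERABVVVUAZmZmAHd3dwCIiIgAmZmZAKqqqgC7u7sAzMzMAN3d3QDu7u4A////AKnXeJiYjamYiZiqmZqYl5iouoiZiJvM3JiIuYnKqomLmJ2YmZaZhnrKibiKdXp5y5iNl5mYioeHiruIqFe5nKipjJd5yImZeHibh7lamtuIiZyXeO+IiWmIi5iaqHyqh4mbpnZvt4mJh4qZqYfLmamYmruXe/mImHiHeczMqImHiJmKmZm/l3eIho2YqpiZiJmZiJmZj/p4iInZiqeZqGmZiYiIiHnvy7mpiLqGqZmZapmIiIh8+9v9uqvJiZib2bqYiIiIj6q7ncqriJmInKiamZiIiL51eKmKqIiIiKmIeIqIiJjMeZd8qqmJiJmaqId7iIaJu5monZaampu8t3ipqpipmLt1mYqWq7rJatiKu5iYuojJdnyGiduriHe5e5iZlZqIyWZrhonLt3h3iJmXm4iqiLt5qoiGvId4h4iIh478qIiemZuqmKq4iJd5qId2m4iIrbmay8qbpnvM3qeJh6mazMmYi6et+paJiJipiMqYqpmYlWq4qb/P/JmHh4iJqZt3h4d43rqLuGmriYiJl6uq2piHWf2ZmLdnepmId4ebqL7+up/4eKe5iarNp4iavM3bnNivh3mpuZh3mdq5qrp4Zqja+XeLq5h3eIeMrKu5eHZ437iIqplpqpmYZ7qreIiIq/qIm5iKuXipmHuY1meIiI24iYiYm4Z4mait"/>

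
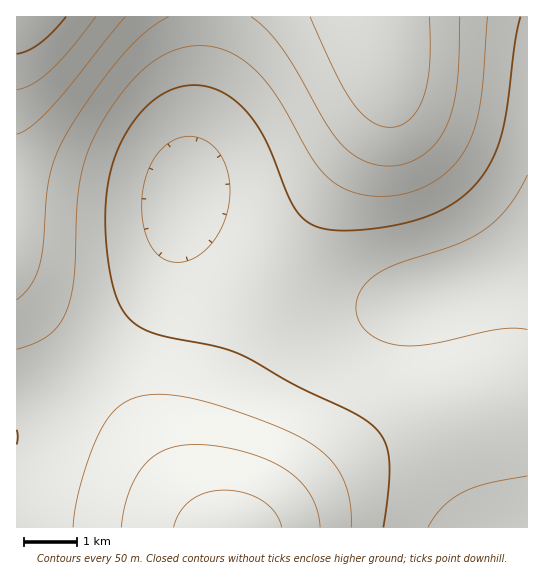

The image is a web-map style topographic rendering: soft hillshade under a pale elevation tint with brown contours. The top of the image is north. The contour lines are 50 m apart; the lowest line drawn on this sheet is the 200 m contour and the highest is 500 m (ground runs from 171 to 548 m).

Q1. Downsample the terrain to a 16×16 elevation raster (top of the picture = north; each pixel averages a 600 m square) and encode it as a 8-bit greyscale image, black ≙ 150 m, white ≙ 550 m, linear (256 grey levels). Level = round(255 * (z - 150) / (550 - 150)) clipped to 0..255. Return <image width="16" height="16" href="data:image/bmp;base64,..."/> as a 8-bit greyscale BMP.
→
<image width="16" height="16" href="data:image/bmp;base64,Qk02BQAAAAAAADYEAAAoAAAAEAAAABAAAAABAAgAAAAAAAABAAATCwAAEwsAAAABAAAAAAAAAAAAAAEBAQACAgIAAwMDAAQEBAAFBQUABgYGAAcHBwAICAgACQkJAAoKCgALCwsADAwMAA0NDQAODg4ADw8PABAQEAAREREAEhISABMTEwAUFBQAFRUVABYWFgAXFxcAGBgYABkZGQAaGhoAGxsbABwcHAAdHR0AHh4eAB8fHwAgICAAISEhACIiIgAjIyMAJCQkACUlJQAmJiYAJycnACgoKAApKSkAKioqACsrKwAsLCwALS0tAC4uLgAvLy8AMDAwADExMQAyMjIAMzMzADQ0NAA1NTUANjY2ADc3NwA4ODgAOTk5ADo6OgA7OzsAPDw8AD09PQA+Pj4APz8/AEBAQABBQUEAQkJCAENDQwBEREQARUVFAEZGRgBHR0cASEhIAElJSQBKSkoAS0tLAExMTABNTU0ATk5OAE9PTwBQUFAAUVFRAFJSUgBTU1MAVFRUAFVVVQBWVlYAV1dXAFhYWABZWVkAWlpaAFtbWwBcXFwAXV1dAF5eXgBfX18AYGBgAGFhYQBiYmIAY2NjAGRkZABlZWUAZmZmAGdnZwBoaGgAaWlpAGpqagBra2sAbGxsAG1tbQBubm4Ab29vAHBwcABxcXEAcnJyAHNzcwB0dHQAdXV1AHZ2dgB3d3cAeHh4AHl5eQB6enoAe3t7AHx8fAB9fX0Afn5+AH9/fwCAgIAAgYGBAIKCggCDg4MAhISEAIWFhQCGhoYAh4eHAIiIiACJiYkAioqKAIuLiwCMjIwAjY2NAI6OjgCPj48AkJCQAJGRkQCSkpIAk5OTAJSUlACVlZUAlpaWAJeXlwCYmJgAmZmZAJqamgCbm5sAnJycAJ2dnQCenp4An5+fAKCgoAChoaEAoqKiAKOjowCkpKQApaWlAKampgCnp6cAqKioAKmpqQCqqqoAq6urAKysrACtra0Arq6uAK+vrwCwsLAAsbGxALKysgCzs7MAtLS0ALW1tQC2trYAt7e3ALi4uAC5ubkAurq6ALu7uwC8vLwAvb29AL6+vgC/v78AwMDAAMHBwQDCwsIAw8PDAMTExADFxcUAxsbGAMfHxwDIyMgAycnJAMrKygDLy8sAzMzMAM3NzQDOzs4Az8/PANDQ0ADR0dEA0tLSANPT0wDU1NQA1dXVANbW1gDX19cA2NjYANnZ2QDa2toA29vbANzc3ADd3d0A3t7eAN/f3wDg4OAA4eHhAOLi4gDj4+MA5OTkAOXl5QDm5uYA5+fnAOjo6ADp6ekA6urqAOvr6wDs7OwA7e3tAO7u7gDv7+8A8PDwAPHx8QDy8vIA8/PzAPT09AD19fUA9vb2APf39wD4+PgA+fn5APr6+gD7+/sA/Pz8AP39/QD+/v4A////AExabYKVo6mmln1fQSsdFRNIVmh8jJWYk4VxWUMyKCIfRFFhcn2CgHltXk9BNzEtKkROWmZsa2ZeVEpCOzY1NDFMUFVZWldRSUE6NDAvMDEwW1ZRTEhFQT02LygkIyUnKG1fT0E5NjY2MisiGxgZGx19Zk03KyouMjIsIxsVFBQVhmtLLyAfJzA1NC8oIhwXE4lsSisaGCAuOkFFQzwxJRmKb0wsGBUeLkFSX2RdTTgkj3ZUMx4ZITNLZXqEfmhLL52FY0IrJSw+WXeRnZZ8WTe1nXpYQDk+UGqIoa2kh2E90LiVclpRVWR8lqy1qoxlQezUso93bG15jKGyt6qMZ0U="/>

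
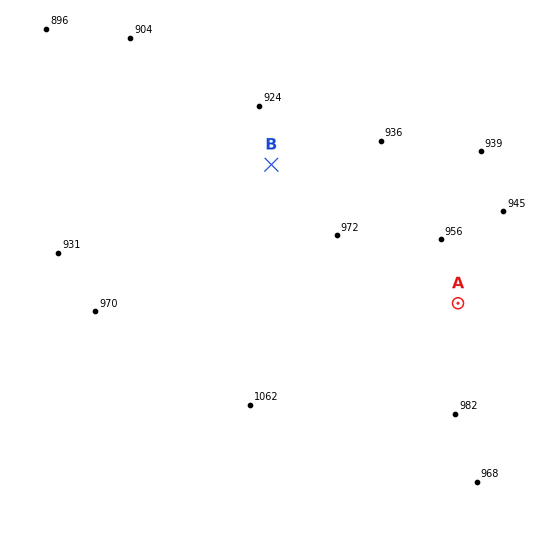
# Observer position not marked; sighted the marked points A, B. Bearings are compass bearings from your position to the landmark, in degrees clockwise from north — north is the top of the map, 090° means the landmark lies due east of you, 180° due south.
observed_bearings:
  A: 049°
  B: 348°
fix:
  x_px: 325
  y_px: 419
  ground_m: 1045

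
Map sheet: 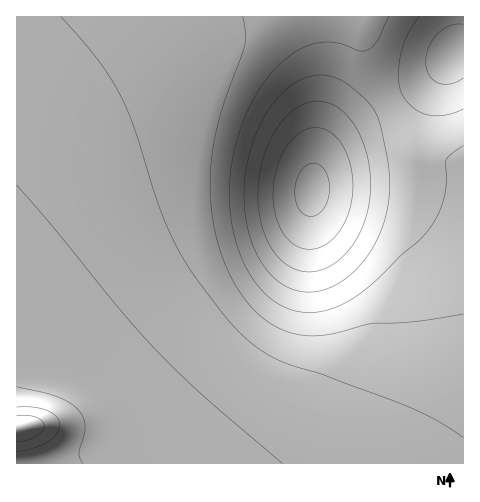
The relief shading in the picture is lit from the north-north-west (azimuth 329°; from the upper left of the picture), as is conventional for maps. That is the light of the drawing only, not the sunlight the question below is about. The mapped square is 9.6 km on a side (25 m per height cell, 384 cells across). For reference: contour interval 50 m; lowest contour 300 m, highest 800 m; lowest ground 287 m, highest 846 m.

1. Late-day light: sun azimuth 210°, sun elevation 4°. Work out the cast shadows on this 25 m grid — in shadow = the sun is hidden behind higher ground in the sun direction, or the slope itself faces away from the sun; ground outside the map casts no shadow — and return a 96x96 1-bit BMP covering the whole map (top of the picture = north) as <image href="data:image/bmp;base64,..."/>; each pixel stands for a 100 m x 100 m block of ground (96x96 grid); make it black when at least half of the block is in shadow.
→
<image width="96" height="96" href="data:image/bmp;base64,Qk2+BAAAAAAAAD4AAAAoAAAAYAAAAGAAAAABAAEAAAAAAIAEAAATCwAAEwsAAAIAAAAAAAAA////AAAAAAAAAAAAAAAAAAAAAAAAAAAAAAAAAAAAAAAAAAAAAAAAAAAAAAAAAAAAAAAAAAAAAAAAAAAAAAAAAAAAAAAAAAAAAAAAAAAAAAAAAAAAAAAAAAAAAAAAAAAAAAAAAAAAAAD/wAAAAAAAAAAAAAD/8AAAAAAAAAAAAAD/+AAAAAAAAAAAAAD/+AAAAAAAAAAAAAD//AAAAAAAAAAAAAD//AAAAAAAAAAAAAD//AAAAAAAAAAAAAB//AAAAAAAAAAAAAA//AAAAAAAAAAAAAAf/AAAAAAAAAAAAAAP/gAAAAAAAAAAAAAP/gAAAAAAAAAAAAAH/gAAAAAAAAAAAAAD/gAAAAAAAAAAAAAB/gAAAAAAAAAAAAAB/gAAAAAAAAAAAAAA/gAAAAAD+AAAAAAAfgAAAAAP/gAAAAAAPwAAAAAf/wAAAAAAHwAAAAA//4AAAAAAHwAAAAB//8AAAAAADgAAAAD//+AAAAAAAAAAAAH//+AAAAAAAAAAAAP///AAAAAAAAAAAAP///AAAAAAAAAAAAf///gAAAAAAAAAAAf///gAAAAAAAAAAA////wAAAAAAAAAAA////wAAAAAAAAAAA////wAAAAAAAAAAB////4AAAAAAAAAAB////4AAAAAAAAAAB////4AAAAAAAAAAB////4AAAAAAAAAAD////8AAAAAAAAAAD////8AAAAAAAAAAD////8AAAAAAAAAAD////8AAAAAAAAAAD////8AAAAAAAAAAD////8AAAAAAAAAAD////8AAAAAAAAAAD////8AAAAAAAAAAD////8AAAAAAAAAAB////8AAAAAAAAAAB////8AAAAAAAAAAB////8AAAAAAAAAAB////8AAAAAAAAAAA////4AAAAAAAAAAA////4AAAAAAAAAAAf///4AAAAAAAAAAAf///4AAAAAAAAAAAP///wAAAAAAAAAAAH///wAAAAAAAAAAAH///gAAAAAAAAAAAD///gAAAAAAAAAAAB///AAAAAAAAAAAAA///AAAAAAAAAAAAAf/+AAAAAAAAAAAAAP/8AAAAAAAAAAAAAD/4AAAAAAAAAAAAAA/gAAAAAAAAAAAAAAAAAAAAAAAAAAAAAAAAAAAAAAAAAAAAAAAAAAAAAAAAAAAAAAAAAAAAAAAAAAAAAAAAAAAAAAAAAAAAAAAAAAAAAAAAAAAAAAAAAAAYAAAAAAAAAAAAAAA8AAAAAAAAAAAAAAB8AAAAAAAAAAAAAAB+AAAAAAAAAAAAAAA8AAAAAAAAAAAAAAAcAAAAAAAAAAAAAAAAAAAAAAAAAAAAAAAAAAAAAAAAAAAAAAAAAAAAAAAAAAAAAAAAAAAAAAAAAAAAAAAAAAAAAAAAAAAAAAAAAAAAAAAAAAAAAAAAAAAAAAAAAAAAAAAAAAAAAAAAAAAAAAAAAAAAAAAAAAAAAAAAAAAAAAAAAAAAAAAAAAAAAAAAAAAAAAAAAAAAAAAAAAAAAAAAAAAAAAAAAAAAAAAAAAAAAAAAAAAAAAAAA="/>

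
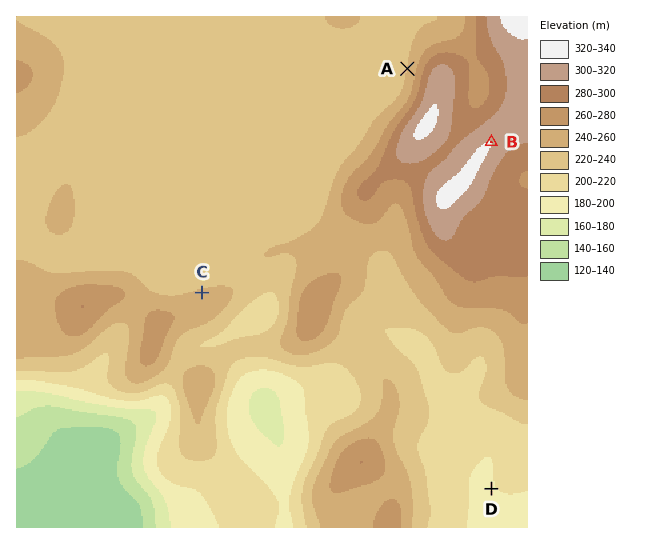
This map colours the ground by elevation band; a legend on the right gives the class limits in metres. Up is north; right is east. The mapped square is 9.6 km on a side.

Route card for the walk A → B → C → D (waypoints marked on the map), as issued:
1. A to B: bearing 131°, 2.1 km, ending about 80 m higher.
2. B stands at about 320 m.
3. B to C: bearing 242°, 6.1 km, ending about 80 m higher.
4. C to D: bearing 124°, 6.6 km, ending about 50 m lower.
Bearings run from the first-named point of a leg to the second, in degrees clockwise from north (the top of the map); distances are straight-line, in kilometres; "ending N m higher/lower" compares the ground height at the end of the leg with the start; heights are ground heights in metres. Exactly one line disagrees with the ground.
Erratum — Line 3: it should read "ending about 80 m lower".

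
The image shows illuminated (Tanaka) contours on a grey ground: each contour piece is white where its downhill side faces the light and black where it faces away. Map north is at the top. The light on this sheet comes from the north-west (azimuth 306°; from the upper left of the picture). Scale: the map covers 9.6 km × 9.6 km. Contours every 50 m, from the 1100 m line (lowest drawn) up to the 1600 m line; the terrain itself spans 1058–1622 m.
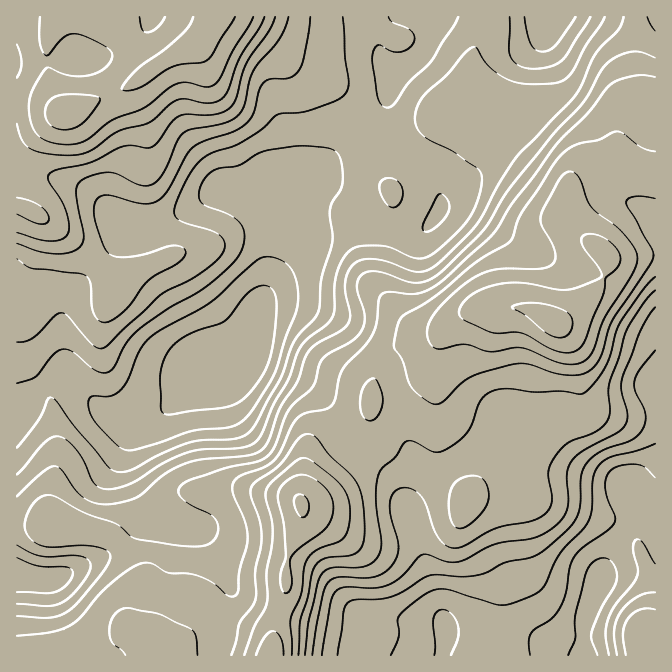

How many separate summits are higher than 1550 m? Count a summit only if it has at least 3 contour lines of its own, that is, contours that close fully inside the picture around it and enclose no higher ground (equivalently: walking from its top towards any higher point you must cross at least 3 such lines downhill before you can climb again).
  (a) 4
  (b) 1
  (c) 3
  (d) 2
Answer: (b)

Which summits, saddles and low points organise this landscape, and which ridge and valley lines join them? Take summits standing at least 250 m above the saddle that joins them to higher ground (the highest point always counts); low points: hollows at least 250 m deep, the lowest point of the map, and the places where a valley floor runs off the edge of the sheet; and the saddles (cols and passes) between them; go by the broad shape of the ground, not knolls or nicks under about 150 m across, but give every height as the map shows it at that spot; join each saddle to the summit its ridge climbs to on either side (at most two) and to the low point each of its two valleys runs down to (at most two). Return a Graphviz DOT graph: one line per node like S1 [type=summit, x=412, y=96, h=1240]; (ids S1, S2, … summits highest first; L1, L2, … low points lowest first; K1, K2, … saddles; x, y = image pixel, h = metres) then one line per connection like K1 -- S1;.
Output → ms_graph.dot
graph terrain {
  S1 [type=summit, x=552, y=322, h=1622];
  S2 [type=summit, x=67, y=112, h=1569];
  L1 [type=low, x=199, y=362, h=1058];
  L2 [type=low, x=599, y=585, h=1075];
  K1 [type=saddle, x=347, y=438, h=1422];
  K2 [type=saddle, x=367, y=132, h=1214];
  K1 -- S1;
  K1 -- L1;
  K1 -- L2;
  K2 -- S1;
  K2 -- S2;
  K2 -- L1;
}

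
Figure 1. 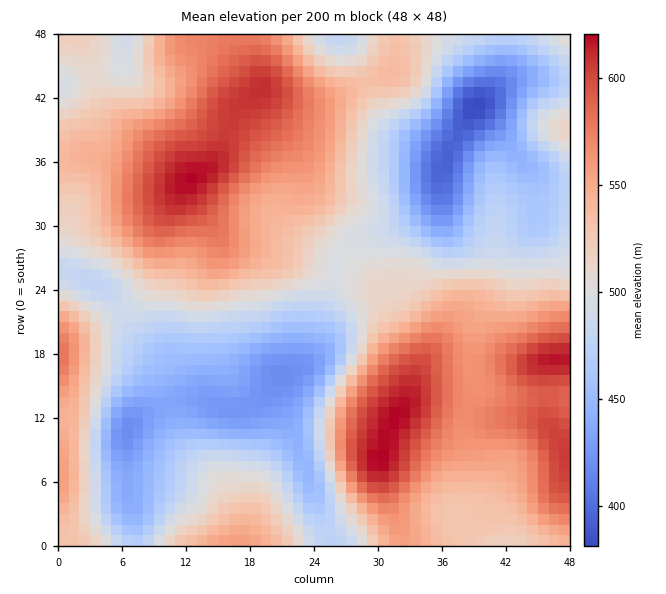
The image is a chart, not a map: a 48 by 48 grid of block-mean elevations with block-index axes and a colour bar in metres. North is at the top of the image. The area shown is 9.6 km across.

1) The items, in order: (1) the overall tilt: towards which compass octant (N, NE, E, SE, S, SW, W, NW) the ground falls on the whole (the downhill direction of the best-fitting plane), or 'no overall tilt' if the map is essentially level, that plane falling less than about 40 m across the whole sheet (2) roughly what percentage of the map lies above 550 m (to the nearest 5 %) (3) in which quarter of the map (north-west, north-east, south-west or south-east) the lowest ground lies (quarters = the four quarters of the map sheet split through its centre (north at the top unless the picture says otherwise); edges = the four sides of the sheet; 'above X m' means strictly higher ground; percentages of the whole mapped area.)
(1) On the whole the map has no overall tilt.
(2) About 30 % of the map lies above 550 m.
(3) The lowest ground is in the north-east quarter.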